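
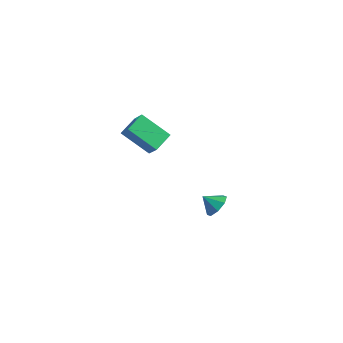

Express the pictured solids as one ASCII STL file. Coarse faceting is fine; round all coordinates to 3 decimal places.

solid 
facet normal -0.821 -0.194 0.537
outer loop
vertex -3.939 2.109 3.118
vertex -3.942 3.333 3.556
vertex -4.87 2.558 1.857
endloop
endfacet
facet normal 0.002 -0.942 -0.337
outer loop
vertex -3.138 2.967 0.724
vertex -3.939 2.109 3.118
vertex -4.87 2.558 1.857
endloop
endfacet
facet normal -0.821 -0.194 0.537
outer loop
vertex -4.87 2.558 1.857
vertex -3.942 3.333 3.556
vertex -4.873 3.782 2.295
endloop
endfacet
facet normal -0.571 0.275 -0.773
outer loop
vertex -4.873 3.782 2.295
vertex -3.138 2.967 0.724
vertex -4.87 2.558 1.857
endloop
endfacet
facet normal 0.571 -0.275 0.773
outer loop
vertex -3.939 2.109 3.118
vertex -2.21 3.742 2.423
vertex -3.942 3.333 3.556
endloop
endfacet
facet normal 0.002 -0.942 -0.337
outer loop
vertex -2.207 2.518 1.985
vertex -3.939 2.109 3.118
vertex -3.138 2.967 0.724
endloop
endfacet
facet normal 0.571 -0.275 0.773
outer loop
vertex -2.207 2.518 1.985
vertex -2.21 3.742 2.423
vertex -3.939 2.109 3.118
endloop
endfacet
facet normal -0.002 0.942 0.337
outer loop
vertex -3.942 3.333 3.556
vertex -2.21 3.742 2.423
vertex -4.873 3.782 2.295
endloop
endfacet
facet normal -0.571 0.275 -0.773
outer loop
vertex -3.141 4.191 1.162
vertex -3.138 2.967 0.724
vertex -4.873 3.782 2.295
endloop
endfacet
facet normal -0.002 0.942 0.337
outer loop
vertex -4.873 3.782 2.295
vertex -2.21 3.742 2.423
vertex -3.141 4.191 1.162
endloop
endfacet
facet normal 0.821 0.194 -0.537
outer loop
vertex -3.141 4.191 1.162
vertex -2.207 2.518 1.985
vertex -3.138 2.967 0.724
endloop
endfacet
facet normal 0.821 0.194 -0.537
outer loop
vertex -2.21 3.742 2.423
vertex -2.207 2.518 1.985
vertex -3.141 4.191 1.162
endloop
endfacet
facet normal 0.716 0.319 -0.621
outer loop
vertex 4.341 0.23 3.127
vertex 3.812 0.251 2.527
vertex 4.06 0.772 3.081
endloop
endfacet
facet normal 0.000 0.085 0.996
outer loop
vertex 4.341 0.23 3.127
vertex 4.06 0.772 3.081
vertex 3.088 -0.071 3.153
endloop
endfacet
facet normal 0.716 0.320 -0.621
outer loop
vertex 4.06 0.772 3.081
vertex 3.812 0.251 2.527
vertex 3.633 1.009 2.711
endloop
endfacet
facet normal -0.385 0.509 0.770
outer loop
vertex 4.06 0.772 3.081
vertex 3.633 1.009 2.711
vertex 3.088 -0.071 3.153
endloop
endfacet
facet normal 0.717 0.320 -0.620
outer loop
vertex 3.633 1.009 2.711
vertex 3.812 0.251 2.527
vertex 3.312 0.802 2.233
endloop
endfacet
facet normal -0.794 0.526 0.306
outer loop
vertex 3.633 1.009 2.711
vertex 3.312 0.802 2.233
vertex 3.088 -0.071 3.153
endloop
endfacet
facet normal 0.716 0.319 -0.620
outer loop
vertex 3.312 0.802 2.233
vertex 3.812 0.251 2.527
vertex 3.283 0.272 1.927
endloop
endfacet
facet normal -0.985 0.124 -0.122
outer loop
vertex 3.312 0.802 2.233
vertex 3.283 0.272 1.927
vertex 3.088 -0.071 3.153
endloop
endfacet
facet normal 0.716 0.320 -0.620
outer loop
vertex 3.283 0.272 1.927
vertex 3.812 0.251 2.527
vertex 3.564 -0.27 1.972
endloop
endfacet
facet normal -0.847 -0.461 -0.264
outer loop
vertex 3.283 0.272 1.927
vertex 3.564 -0.27 1.972
vertex 3.088 -0.071 3.153
endloop
endfacet
facet normal 0.717 0.319 -0.620
outer loop
vertex 3.564 -0.27 1.972
vertex 3.812 0.251 2.527
vertex 3.99 -0.507 2.343
endloop
endfacet
facet normal -0.461 -0.886 -0.037
outer loop
vertex 3.564 -0.27 1.972
vertex 3.99 -0.507 2.343
vertex 3.088 -0.071 3.153
endloop
endfacet
facet normal 0.716 0.319 -0.621
outer loop
vertex 3.99 -0.507 2.343
vertex 3.812 0.251 2.527
vertex 4.312 -0.3 2.821
endloop
endfacet
facet normal -0.053 -0.903 0.427
outer loop
vertex 3.99 -0.507 2.343
vertex 4.312 -0.3 2.821
vertex 3.088 -0.071 3.153
endloop
endfacet
facet normal 0.716 0.319 -0.620
outer loop
vertex 4.312 -0.3 2.821
vertex 3.812 0.251 2.527
vertex 4.341 0.23 3.127
endloop
endfacet
facet normal 0.138 -0.501 0.854
outer loop
vertex 4.312 -0.3 2.821
vertex 4.341 0.23 3.127
vertex 3.088 -0.071 3.153
endloop
endfacet

endsolid


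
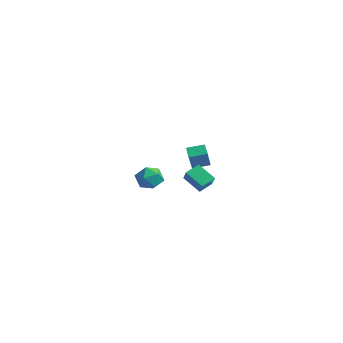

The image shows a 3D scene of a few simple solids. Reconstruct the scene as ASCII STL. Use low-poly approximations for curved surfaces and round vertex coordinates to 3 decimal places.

solid 
facet normal -0.331 0.419 -0.845
outer loop
vertex -3.168 3.594 -1.891
vertex -2.608 4.479 -1.671
vertex -2.5 3.276 -2.31
endloop
endfacet
facet normal -0.523 -0.827 -0.206
outer loop
vertex -2.032 2.681 -1.109
vertex -3.168 3.594 -1.891
vertex -2.5 3.276 -2.31
endloop
endfacet
facet normal -0.331 0.419 -0.845
outer loop
vertex -2.5 3.276 -2.31
vertex -2.608 4.479 -1.671
vertex -1.94 4.161 -2.09
endloop
endfacet
facet normal 0.786 -0.375 -0.492
outer loop
vertex -1.94 4.161 -2.09
vertex -2.032 2.681 -1.109
vertex -2.5 3.276 -2.31
endloop
endfacet
facet normal -0.786 0.375 0.492
outer loop
vertex -3.168 3.594 -1.891
vertex -2.14 3.884 -0.47
vertex -2.608 4.479 -1.671
endloop
endfacet
facet normal -0.523 -0.827 -0.206
outer loop
vertex -2.7 2.999 -0.69
vertex -3.168 3.594 -1.891
vertex -2.032 2.681 -1.109
endloop
endfacet
facet normal -0.786 0.375 0.492
outer loop
vertex -2.7 2.999 -0.69
vertex -2.14 3.884 -0.47
vertex -3.168 3.594 -1.891
endloop
endfacet
facet normal 0.523 0.827 0.206
outer loop
vertex -2.608 4.479 -1.671
vertex -2.14 3.884 -0.47
vertex -1.94 4.161 -2.09
endloop
endfacet
facet normal 0.786 -0.375 -0.492
outer loop
vertex -1.472 3.566 -0.889
vertex -2.032 2.681 -1.109
vertex -1.94 4.161 -2.09
endloop
endfacet
facet normal 0.523 0.827 0.206
outer loop
vertex -1.94 4.161 -2.09
vertex -2.14 3.884 -0.47
vertex -1.472 3.566 -0.889
endloop
endfacet
facet normal 0.331 -0.419 0.845
outer loop
vertex -1.472 3.566 -0.889
vertex -2.7 2.999 -0.69
vertex -2.032 2.681 -1.109
endloop
endfacet
facet normal 0.331 -0.419 0.845
outer loop
vertex -2.14 3.884 -0.47
vertex -2.7 2.999 -0.69
vertex -1.472 3.566 -0.889
endloop
endfacet
facet normal -0.774 -0.241 0.585
outer loop
vertex 2.58 -0.343 0.676
vertex 1.91 0.018 -0.062
vertex 2.551 -1.17 0.297
endloop
endfacet
facet normal 0.632 -0.341 0.696
outer loop
vertex 3.55 -0.858 -0.458
vertex 2.58 -0.343 0.676
vertex 2.551 -1.17 0.297
endloop
endfacet
facet normal -0.774 -0.241 0.585
outer loop
vertex 2.551 -1.17 0.297
vertex 1.91 0.018 -0.062
vertex 1.881 -0.809 -0.441
endloop
endfacet
facet normal -0.031 -0.909 -0.416
outer loop
vertex 1.881 -0.809 -0.441
vertex 3.55 -0.858 -0.458
vertex 2.551 -1.17 0.297
endloop
endfacet
facet normal 0.031 0.909 0.416
outer loop
vertex 2.58 -0.343 0.676
vertex 2.909 0.33 -0.817
vertex 1.91 0.018 -0.062
endloop
endfacet
facet normal 0.632 -0.341 0.696
outer loop
vertex 3.579 -0.031 -0.079
vertex 2.58 -0.343 0.676
vertex 3.55 -0.858 -0.458
endloop
endfacet
facet normal 0.031 0.909 0.416
outer loop
vertex 3.579 -0.031 -0.079
vertex 2.909 0.33 -0.817
vertex 2.58 -0.343 0.676
endloop
endfacet
facet normal -0.632 0.341 -0.696
outer loop
vertex 1.91 0.018 -0.062
vertex 2.909 0.33 -0.817
vertex 1.881 -0.809 -0.441
endloop
endfacet
facet normal -0.031 -0.909 -0.416
outer loop
vertex 2.88 -0.497 -1.196
vertex 3.55 -0.858 -0.458
vertex 1.881 -0.809 -0.441
endloop
endfacet
facet normal -0.632 0.341 -0.696
outer loop
vertex 1.881 -0.809 -0.441
vertex 2.909 0.33 -0.817
vertex 2.88 -0.497 -1.196
endloop
endfacet
facet normal 0.774 0.241 -0.585
outer loop
vertex 2.88 -0.497 -1.196
vertex 3.579 -0.031 -0.079
vertex 3.55 -0.858 -0.458
endloop
endfacet
facet normal 0.774 0.241 -0.585
outer loop
vertex 2.909 0.33 -0.817
vertex 3.579 -0.031 -0.079
vertex 2.88 -0.497 -1.196
endloop
endfacet
facet normal 0.276 0.306 0.911
outer loop
vertex 3.04 -3.348 1.326
vertex 2.968 -4.125 1.609
vertex 3.693 -3.86 1.3
endloop
endfacet
facet normal 0.574 0.712 0.405
outer loop
vertex 3.04 -3.348 1.326
vertex 3.693 -3.86 1.3
vertex 3.53 -3.362 0.656
endloop
endfacet
facet normal 0.050 0.999 0.016
outer loop
vertex 3.04 -3.348 1.326
vertex 3.53 -3.362 0.656
vertex 2.705 -3.319 0.566
endloop
endfacet
facet normal -0.571 0.771 0.281
outer loop
vertex 3.04 -3.348 1.326
vertex 2.705 -3.319 0.566
vertex 2.358 -3.791 1.155
endloop
endfacet
facet normal -0.432 0.344 0.834
outer loop
vertex 3.04 -3.348 1.326
vertex 2.358 -3.791 1.155
vertex 2.968 -4.125 1.609
endloop
endfacet
facet normal 0.958 0.286 -0.021
outer loop
vertex 3.53 -3.362 0.656
vertex 3.693 -3.86 1.3
vertex 3.762 -4.149 0.525
endloop
endfacet
facet normal 0.475 -0.369 0.799
outer loop
vertex 3.693 -3.86 1.3
vertex 2.968 -4.125 1.609
vertex 3.415 -4.621 1.114
endloop
endfacet
facet normal -0.671 -0.310 0.674
outer loop
vertex 2.968 -4.125 1.609
vertex 2.358 -3.791 1.155
vertex 2.59 -4.578 1.024
endloop
endfacet
facet normal -0.897 0.382 -0.222
outer loop
vertex 2.358 -3.791 1.155
vertex 2.705 -3.319 0.566
vertex 2.427 -4.08 0.38
endloop
endfacet
facet normal 0.110 0.750 -0.652
outer loop
vertex 2.705 -3.319 0.566
vertex 3.53 -3.362 0.656
vertex 3.152 -3.815 0.071
endloop
endfacet
facet normal 0.571 -0.771 -0.281
outer loop
vertex 3.08 -4.592 0.354
vertex 3.762 -4.149 0.525
vertex 3.415 -4.621 1.114
endloop
endfacet
facet normal -0.050 -0.999 -0.016
outer loop
vertex 3.08 -4.592 0.354
vertex 3.415 -4.621 1.114
vertex 2.59 -4.578 1.024
endloop
endfacet
facet normal -0.574 -0.712 -0.405
outer loop
vertex 3.08 -4.592 0.354
vertex 2.59 -4.578 1.024
vertex 2.427 -4.08 0.38
endloop
endfacet
facet normal -0.276 -0.306 -0.911
outer loop
vertex 3.08 -4.592 0.354
vertex 2.427 -4.08 0.38
vertex 3.152 -3.815 0.071
endloop
endfacet
facet normal 0.432 -0.344 -0.834
outer loop
vertex 3.08 -4.592 0.354
vertex 3.152 -3.815 0.071
vertex 3.762 -4.149 0.525
endloop
endfacet
facet normal 0.897 -0.382 0.222
outer loop
vertex 3.415 -4.621 1.114
vertex 3.762 -4.149 0.525
vertex 3.693 -3.86 1.3
endloop
endfacet
facet normal -0.110 -0.750 0.652
outer loop
vertex 2.59 -4.578 1.024
vertex 3.415 -4.621 1.114
vertex 2.968 -4.125 1.609
endloop
endfacet
facet normal -0.958 -0.286 0.021
outer loop
vertex 2.427 -4.08 0.38
vertex 2.59 -4.578 1.024
vertex 2.358 -3.791 1.155
endloop
endfacet
facet normal -0.475 0.369 -0.799
outer loop
vertex 3.152 -3.815 0.071
vertex 2.427 -4.08 0.38
vertex 2.705 -3.319 0.566
endloop
endfacet
facet normal 0.671 0.310 -0.674
outer loop
vertex 3.762 -4.149 0.525
vertex 3.152 -3.815 0.071
vertex 3.53 -3.362 0.656
endloop
endfacet

endsolid


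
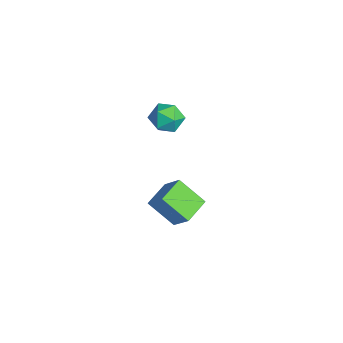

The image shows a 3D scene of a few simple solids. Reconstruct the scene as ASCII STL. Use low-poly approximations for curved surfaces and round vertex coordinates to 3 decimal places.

solid 
facet normal -0.575 -0.368 -0.730
outer loop
vertex -2.934 0.406 -2.876
vertex -4.046 1.51 -2.557
vertex -2.102 1.607 -4.137
endloop
endfacet
facet normal 0.696 -0.690 -0.199
outer loop
vertex -1.194 2.19 -2.983
vertex -2.934 0.406 -2.876
vertex -2.102 1.607 -4.137
endloop
endfacet
facet normal -0.575 -0.369 -0.730
outer loop
vertex -2.102 1.607 -4.137
vertex -4.046 1.51 -2.557
vertex -3.215 2.712 -3.818
endloop
endfacet
facet normal 0.431 0.623 -0.653
outer loop
vertex -3.215 2.712 -3.818
vertex -1.194 2.19 -2.983
vertex -2.102 1.607 -4.137
endloop
endfacet
facet normal -0.431 -0.623 0.653
outer loop
vertex -2.934 0.406 -2.876
vertex -3.138 2.093 -1.403
vertex -4.046 1.51 -2.557
endloop
endfacet
facet normal 0.695 -0.690 -0.200
outer loop
vertex -2.025 0.988 -1.722
vertex -2.934 0.406 -2.876
vertex -1.194 2.19 -2.983
endloop
endfacet
facet normal -0.431 -0.623 0.653
outer loop
vertex -2.025 0.988 -1.722
vertex -3.138 2.093 -1.403
vertex -2.934 0.406 -2.876
endloop
endfacet
facet normal -0.696 0.690 0.199
outer loop
vertex -4.046 1.51 -2.557
vertex -3.138 2.093 -1.403
vertex -3.215 2.712 -3.818
endloop
endfacet
facet normal 0.431 0.623 -0.653
outer loop
vertex -2.306 3.294 -2.664
vertex -1.194 2.19 -2.983
vertex -3.215 2.712 -3.818
endloop
endfacet
facet normal -0.695 0.691 0.199
outer loop
vertex -3.215 2.712 -3.818
vertex -3.138 2.093 -1.403
vertex -2.306 3.294 -2.664
endloop
endfacet
facet normal 0.575 0.368 0.730
outer loop
vertex -2.306 3.294 -2.664
vertex -2.025 0.988 -1.722
vertex -1.194 2.19 -2.983
endloop
endfacet
facet normal 0.575 0.368 0.730
outer loop
vertex -3.138 2.093 -1.403
vertex -2.025 0.988 -1.722
vertex -2.306 3.294 -2.664
endloop
endfacet
facet normal -0.332 0.894 -0.300
outer loop
vertex -3.732 2.008 2.735
vertex -4.23 2.112 3.595
vertex -3.288 2.436 3.52
endloop
endfacet
facet normal 0.308 0.751 -0.584
outer loop
vertex -3.732 2.008 2.735
vertex -3.288 2.436 3.52
vertex -2.782 1.788 2.953
endloop
endfacet
facet normal 0.253 0.145 -0.956
outer loop
vertex -3.732 2.008 2.735
vertex -2.782 1.788 2.953
vertex -3.412 1.063 2.676
endloop
endfacet
facet normal -0.420 -0.086 -0.903
outer loop
vertex -3.732 2.008 2.735
vertex -3.412 1.063 2.676
vertex -4.307 1.264 3.073
endloop
endfacet
facet normal -0.781 0.377 -0.498
outer loop
vertex -3.732 2.008 2.735
vertex -4.307 1.264 3.073
vertex -4.23 2.112 3.595
endloop
endfacet
facet normal 0.766 0.641 -0.048
outer loop
vertex -2.782 1.788 2.953
vertex -3.288 2.436 3.52
vertex -2.693 1.756 3.947
endloop
endfacet
facet normal -0.267 0.872 0.410
outer loop
vertex -3.288 2.436 3.52
vertex -4.23 2.112 3.595
vertex -3.588 1.957 4.344
endloop
endfacet
facet normal -0.995 0.035 0.090
outer loop
vertex -4.23 2.112 3.595
vertex -4.307 1.264 3.073
vertex -4.218 1.232 4.067
endloop
endfacet
facet normal -0.411 -0.715 -0.565
outer loop
vertex -4.307 1.264 3.073
vertex -3.412 1.063 2.676
vertex -3.712 0.584 3.5
endloop
endfacet
facet normal 0.678 -0.340 -0.652
outer loop
vertex -3.412 1.063 2.676
vertex -2.782 1.788 2.953
vertex -2.77 0.908 3.425
endloop
endfacet
facet normal 0.420 0.086 0.903
outer loop
vertex -3.268 1.012 4.285
vertex -2.693 1.756 3.947
vertex -3.588 1.957 4.344
endloop
endfacet
facet normal -0.253 -0.145 0.956
outer loop
vertex -3.268 1.012 4.285
vertex -3.588 1.957 4.344
vertex -4.218 1.232 4.067
endloop
endfacet
facet normal -0.308 -0.751 0.584
outer loop
vertex -3.268 1.012 4.285
vertex -4.218 1.232 4.067
vertex -3.712 0.584 3.5
endloop
endfacet
facet normal 0.332 -0.894 0.300
outer loop
vertex -3.268 1.012 4.285
vertex -3.712 0.584 3.5
vertex -2.77 0.908 3.425
endloop
endfacet
facet normal 0.781 -0.377 0.498
outer loop
vertex -3.268 1.012 4.285
vertex -2.77 0.908 3.425
vertex -2.693 1.756 3.947
endloop
endfacet
facet normal 0.411 0.715 0.565
outer loop
vertex -3.588 1.957 4.344
vertex -2.693 1.756 3.947
vertex -3.288 2.436 3.52
endloop
endfacet
facet normal -0.678 0.340 0.652
outer loop
vertex -4.218 1.232 4.067
vertex -3.588 1.957 4.344
vertex -4.23 2.112 3.595
endloop
endfacet
facet normal -0.766 -0.641 0.048
outer loop
vertex -3.712 0.584 3.5
vertex -4.218 1.232 4.067
vertex -4.307 1.264 3.073
endloop
endfacet
facet normal 0.267 -0.872 -0.410
outer loop
vertex -2.77 0.908 3.425
vertex -3.712 0.584 3.5
vertex -3.412 1.063 2.676
endloop
endfacet
facet normal 0.995 -0.035 -0.090
outer loop
vertex -2.693 1.756 3.947
vertex -2.77 0.908 3.425
vertex -2.782 1.788 2.953
endloop
endfacet

endsolid


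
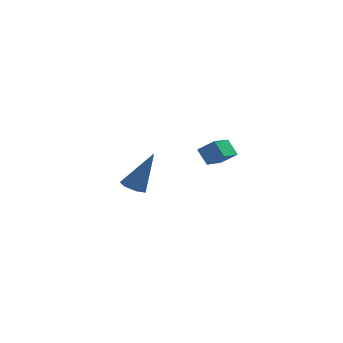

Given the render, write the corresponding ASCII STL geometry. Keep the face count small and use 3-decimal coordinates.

solid 
facet normal -0.464 0.483 0.742
outer loop
vertex 3.637 -3.976 4.554
vertex 4.132 -3.08 4.28
vertex 2.982 -3.779 4.016
endloop
endfacet
facet normal -0.467 -0.846 0.258
outer loop
vertex 3.368 -4.18 3.4
vertex 3.637 -3.976 4.554
vertex 2.982 -3.779 4.016
endloop
endfacet
facet normal -0.464 0.484 0.742
outer loop
vertex 2.982 -3.779 4.016
vertex 4.132 -3.08 4.28
vertex 3.478 -2.883 3.742
endloop
endfacet
facet normal -0.752 0.227 -0.619
outer loop
vertex 3.478 -2.883 3.742
vertex 3.368 -4.18 3.4
vertex 2.982 -3.779 4.016
endloop
endfacet
facet normal 0.752 -0.226 0.619
outer loop
vertex 3.637 -3.976 4.554
vertex 4.518 -3.481 3.664
vertex 4.132 -3.08 4.28
endloop
endfacet
facet normal -0.467 -0.846 0.258
outer loop
vertex 4.022 -4.377 3.938
vertex 3.637 -3.976 4.554
vertex 3.368 -4.18 3.4
endloop
endfacet
facet normal 0.752 -0.227 0.618
outer loop
vertex 4.022 -4.377 3.938
vertex 4.518 -3.481 3.664
vertex 3.637 -3.976 4.554
endloop
endfacet
facet normal 0.467 0.846 -0.258
outer loop
vertex 4.132 -3.08 4.28
vertex 4.518 -3.481 3.664
vertex 3.478 -2.883 3.742
endloop
endfacet
facet normal -0.753 0.227 -0.618
outer loop
vertex 3.863 -3.284 3.126
vertex 3.368 -4.18 3.4
vertex 3.478 -2.883 3.742
endloop
endfacet
facet normal 0.467 0.846 -0.259
outer loop
vertex 3.478 -2.883 3.742
vertex 4.518 -3.481 3.664
vertex 3.863 -3.284 3.126
endloop
endfacet
facet normal 0.465 -0.484 -0.742
outer loop
vertex 3.863 -3.284 3.126
vertex 4.022 -4.377 3.938
vertex 3.368 -4.18 3.4
endloop
endfacet
facet normal 0.464 -0.484 -0.742
outer loop
vertex 4.518 -3.481 3.664
vertex 4.022 -4.377 3.938
vertex 3.863 -3.284 3.126
endloop
endfacet
facet normal -0.413 -0.147 -0.899
outer loop
vertex 0.602 1.974 -0.791
vertex 0.106 1.718 -0.521
vertex 0.205 2.314 -0.664
endloop
endfacet
facet normal 0.623 0.773 -0.121
outer loop
vertex 0.602 1.974 -0.791
vertex 0.205 2.314 -0.664
vertex 0.954 2.022 1.321
endloop
endfacet
facet normal -0.413 -0.147 -0.899
outer loop
vertex 0.205 2.314 -0.664
vertex 0.106 1.718 -0.521
vertex -0.267 2.205 -0.429
endloop
endfacet
facet normal -0.129 0.973 0.192
outer loop
vertex 0.205 2.314 -0.664
vertex -0.267 2.205 -0.429
vertex 0.954 2.022 1.321
endloop
endfacet
facet normal -0.414 -0.147 -0.898
outer loop
vertex -0.267 2.205 -0.429
vertex 0.106 1.718 -0.521
vertex -0.458 1.73 -0.263
endloop
endfacet
facet normal -0.700 0.470 0.538
outer loop
vertex -0.267 2.205 -0.429
vertex -0.458 1.73 -0.263
vertex 0.954 2.022 1.321
endloop
endfacet
facet normal -0.414 -0.147 -0.898
outer loop
vertex -0.458 1.73 -0.263
vertex 0.106 1.718 -0.521
vertex -0.223 1.246 -0.292
endloop
endfacet
facet normal -0.662 -0.361 0.657
outer loop
vertex -0.458 1.73 -0.263
vertex -0.223 1.246 -0.292
vertex 0.954 2.022 1.321
endloop
endfacet
facet normal -0.412 -0.149 -0.899
outer loop
vertex -0.223 1.246 -0.292
vertex 0.106 1.718 -0.521
vertex 0.259 1.118 -0.492
endloop
endfacet
facet normal -0.045 -0.887 0.460
outer loop
vertex -0.223 1.246 -0.292
vertex 0.259 1.118 -0.492
vertex 0.954 2.022 1.321
endloop
endfacet
facet normal -0.414 -0.149 -0.898
outer loop
vertex 0.259 1.118 -0.492
vertex 0.106 1.718 -0.521
vertex 0.626 1.442 -0.715
endloop
endfacet
facet normal 0.690 -0.718 0.093
outer loop
vertex 0.259 1.118 -0.492
vertex 0.626 1.442 -0.715
vertex 0.954 2.022 1.321
endloop
endfacet
facet normal -0.413 -0.147 -0.899
outer loop
vertex 0.626 1.442 -0.715
vertex 0.106 1.718 -0.521
vertex 0.602 1.974 -0.791
endloop
endfacet
facet normal 0.986 0.021 -0.165
outer loop
vertex 0.626 1.442 -0.715
vertex 0.602 1.974 -0.791
vertex 0.954 2.022 1.321
endloop
endfacet

endsolid


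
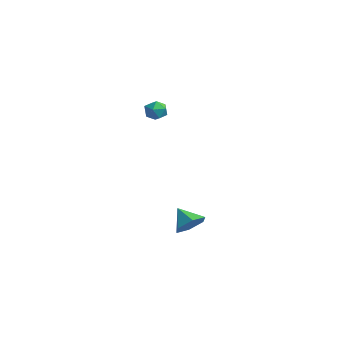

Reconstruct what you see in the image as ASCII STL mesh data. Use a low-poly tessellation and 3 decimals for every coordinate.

solid 
facet normal -0.977 0.197 -0.077
outer loop
vertex -2.482 -1.139 2.969
vertex -2.624 -1.839 2.978
vertex -2.598 -1.472 3.591
endloop
endfacet
facet normal -0.638 0.722 0.268
outer loop
vertex -2.482 -1.139 2.969
vertex -2.598 -1.472 3.591
vertex -2.074 -0.989 3.536
endloop
endfacet
facet normal -0.132 0.978 -0.163
outer loop
vertex -2.482 -1.139 2.969
vertex -2.074 -0.989 3.536
vertex -1.777 -1.057 2.889
endloop
endfacet
facet normal -0.159 0.611 -0.775
outer loop
vertex -2.482 -1.139 2.969
vertex -1.777 -1.057 2.889
vertex -2.117 -1.583 2.544
endloop
endfacet
facet normal -0.682 0.129 -0.720
outer loop
vertex -2.482 -1.139 2.969
vertex -2.117 -1.583 2.544
vertex -2.624 -1.839 2.978
endloop
endfacet
facet normal -0.317 0.440 0.840
outer loop
vertex -2.074 -0.989 3.536
vertex -2.598 -1.472 3.591
vertex -1.963 -1.597 3.896
endloop
endfacet
facet normal -0.867 -0.410 0.282
outer loop
vertex -2.598 -1.472 3.591
vertex -2.624 -1.839 2.978
vertex -2.303 -2.123 3.551
endloop
endfacet
facet normal -0.388 -0.521 -0.760
outer loop
vertex -2.624 -1.839 2.978
vertex -2.117 -1.583 2.544
vertex -2.006 -2.191 2.904
endloop
endfacet
facet normal 0.459 0.260 -0.849
outer loop
vertex -2.117 -1.583 2.544
vertex -1.777 -1.057 2.889
vertex -1.482 -1.708 2.849
endloop
endfacet
facet normal 0.503 0.853 0.141
outer loop
vertex -1.777 -1.057 2.889
vertex -2.074 -0.989 3.536
vertex -1.456 -1.341 3.462
endloop
endfacet
facet normal 0.159 -0.611 0.775
outer loop
vertex -1.598 -2.041 3.471
vertex -1.963 -1.597 3.896
vertex -2.303 -2.123 3.551
endloop
endfacet
facet normal 0.132 -0.978 0.163
outer loop
vertex -1.598 -2.041 3.471
vertex -2.303 -2.123 3.551
vertex -2.006 -2.191 2.904
endloop
endfacet
facet normal 0.638 -0.722 -0.268
outer loop
vertex -1.598 -2.041 3.471
vertex -2.006 -2.191 2.904
vertex -1.482 -1.708 2.849
endloop
endfacet
facet normal 0.977 -0.197 0.077
outer loop
vertex -1.598 -2.041 3.471
vertex -1.482 -1.708 2.849
vertex -1.456 -1.341 3.462
endloop
endfacet
facet normal 0.682 -0.129 0.720
outer loop
vertex -1.598 -2.041 3.471
vertex -1.456 -1.341 3.462
vertex -1.963 -1.597 3.896
endloop
endfacet
facet normal -0.459 -0.260 0.849
outer loop
vertex -2.303 -2.123 3.551
vertex -1.963 -1.597 3.896
vertex -2.598 -1.472 3.591
endloop
endfacet
facet normal -0.503 -0.853 -0.141
outer loop
vertex -2.006 -2.191 2.904
vertex -2.303 -2.123 3.551
vertex -2.624 -1.839 2.978
endloop
endfacet
facet normal 0.317 -0.440 -0.840
outer loop
vertex -1.482 -1.708 2.849
vertex -2.006 -2.191 2.904
vertex -2.117 -1.583 2.544
endloop
endfacet
facet normal 0.867 0.410 -0.282
outer loop
vertex -1.456 -1.341 3.462
vertex -1.482 -1.708 2.849
vertex -1.777 -1.057 2.889
endloop
endfacet
facet normal 0.388 0.521 0.760
outer loop
vertex -1.963 -1.597 3.896
vertex -1.456 -1.341 3.462
vertex -2.074 -0.989 3.536
endloop
endfacet
facet normal 0.730 0.144 -0.669
outer loop
vertex 1.42 -1.505 -3.556
vertex 0.786 -1.212 -4.185
vertex 1.194 -0.594 -3.607
endloop
endfacet
facet normal 0.175 0.098 0.980
outer loop
vertex 1.42 -1.505 -3.556
vertex 1.194 -0.594 -3.607
vertex -0.206 -1.408 -3.275
endloop
endfacet
facet normal 0.730 0.144 -0.669
outer loop
vertex 1.194 -0.594 -3.607
vertex 0.786 -1.212 -4.185
vertex 0.56 -0.301 -4.236
endloop
endfacet
facet normal -0.278 0.732 0.622
outer loop
vertex 1.194 -0.594 -3.607
vertex 0.56 -0.301 -4.236
vertex -0.206 -1.408 -3.275
endloop
endfacet
facet normal 0.730 0.144 -0.669
outer loop
vertex 0.56 -0.301 -4.236
vertex 0.786 -1.212 -4.185
vertex 0.152 -0.92 -4.814
endloop
endfacet
facet normal -0.828 0.560 -0.015
outer loop
vertex 0.56 -0.301 -4.236
vertex 0.152 -0.92 -4.814
vertex -0.206 -1.408 -3.275
endloop
endfacet
facet normal 0.730 0.144 -0.669
outer loop
vertex 0.152 -0.92 -4.814
vertex 0.786 -1.212 -4.185
vertex 0.378 -1.831 -4.763
endloop
endfacet
facet normal -0.924 -0.246 -0.293
outer loop
vertex 0.152 -0.92 -4.814
vertex 0.378 -1.831 -4.763
vertex -0.206 -1.408 -3.275
endloop
endfacet
facet normal 0.730 0.144 -0.669
outer loop
vertex 0.378 -1.831 -4.763
vertex 0.786 -1.212 -4.185
vertex 1.012 -2.123 -4.134
endloop
endfacet
facet normal -0.470 -0.880 0.066
outer loop
vertex 0.378 -1.831 -4.763
vertex 1.012 -2.123 -4.134
vertex -0.206 -1.408 -3.275
endloop
endfacet
facet normal 0.730 0.144 -0.669
outer loop
vertex 1.012 -2.123 -4.134
vertex 0.786 -1.212 -4.185
vertex 1.42 -1.505 -3.556
endloop
endfacet
facet normal 0.079 -0.708 0.702
outer loop
vertex 1.012 -2.123 -4.134
vertex 1.42 -1.505 -3.556
vertex -0.206 -1.408 -3.275
endloop
endfacet

endsolid


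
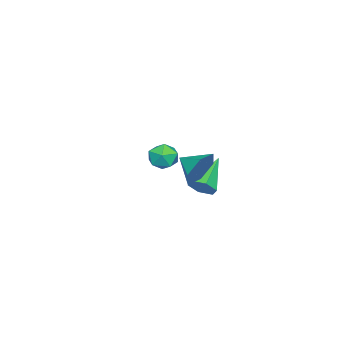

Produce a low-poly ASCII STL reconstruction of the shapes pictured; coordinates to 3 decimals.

solid 
facet normal 0.825 -0.030 -0.564
outer loop
vertex -1.793 0.15 -2.172
vertex -2.186 -0.232 -2.727
vertex -2.162 0.547 -2.733
endloop
endfacet
facet normal 0.051 0.831 0.554
outer loop
vertex -1.793 0.15 -2.172
vertex -2.162 0.547 -2.733
vertex -3.994 -0.168 -1.493
endloop
endfacet
facet normal 0.826 -0.030 -0.563
outer loop
vertex -2.162 0.547 -2.733
vertex -2.186 -0.232 -2.727
vertex -2.554 0.165 -3.288
endloop
endfacet
facet normal -0.487 0.841 -0.235
outer loop
vertex -2.162 0.547 -2.733
vertex -2.554 0.165 -3.288
vertex -3.994 -0.168 -1.493
endloop
endfacet
facet normal 0.826 -0.030 -0.563
outer loop
vertex -2.554 0.165 -3.288
vertex -2.186 -0.232 -2.727
vertex -2.578 -0.615 -3.282
endloop
endfacet
facet normal -0.782 0.019 -0.623
outer loop
vertex -2.554 0.165 -3.288
vertex -2.578 -0.615 -3.282
vertex -3.994 -0.168 -1.493
endloop
endfacet
facet normal 0.826 -0.030 -0.563
outer loop
vertex -2.578 -0.615 -3.282
vertex -2.186 -0.232 -2.727
vertex -2.21 -1.012 -2.721
endloop
endfacet
facet normal -0.538 -0.813 -0.223
outer loop
vertex -2.578 -0.615 -3.282
vertex -2.21 -1.012 -2.721
vertex -3.994 -0.168 -1.493
endloop
endfacet
facet normal 0.825 -0.030 -0.564
outer loop
vertex -2.21 -1.012 -2.721
vertex -2.186 -0.232 -2.727
vertex -1.817 -0.63 -2.166
endloop
endfacet
facet normal 0.000 -0.824 0.567
outer loop
vertex -2.21 -1.012 -2.721
vertex -1.817 -0.63 -2.166
vertex -3.994 -0.168 -1.493
endloop
endfacet
facet normal 0.825 -0.030 -0.564
outer loop
vertex -1.817 -0.63 -2.166
vertex -2.186 -0.232 -2.727
vertex -1.793 0.15 -2.172
endloop
endfacet
facet normal 0.295 -0.002 0.955
outer loop
vertex -1.817 -0.63 -2.166
vertex -1.793 0.15 -2.172
vertex -3.994 -0.168 -1.493
endloop
endfacet
facet normal 0.172 0.931 -0.321
outer loop
vertex 2.968 1.372 0.312
vertex 2.436 1.753 1.133
vertex 3.47 1.588 1.209
endloop
endfacet
facet normal 0.590 -0.795 -0.139
outer loop
vertex 2.968 1.372 0.312
vertex 3.47 1.588 1.209
vertex 2.224 0.607 1.527
endloop
endfacet
facet normal 0.172 0.932 -0.320
outer loop
vertex 3.47 1.588 1.209
vertex 2.436 1.753 1.133
vertex 2.938 1.968 2.03
endloop
endfacet
facet normal 0.577 -0.532 0.620
outer loop
vertex 3.47 1.588 1.209
vertex 2.938 1.968 2.03
vertex 2.224 0.607 1.527
endloop
endfacet
facet normal 0.173 0.931 -0.320
outer loop
vertex 2.938 1.968 2.03
vertex 2.436 1.753 1.133
vertex 1.904 2.134 1.954
endloop
endfacet
facet normal -0.116 -0.290 0.950
outer loop
vertex 2.938 1.968 2.03
vertex 1.904 2.134 1.954
vertex 2.224 0.607 1.527
endloop
endfacet
facet normal 0.172 0.931 -0.321
outer loop
vertex 1.904 2.134 1.954
vertex 2.436 1.753 1.133
vertex 1.402 1.918 1.058
endloop
endfacet
facet normal -0.795 -0.312 0.521
outer loop
vertex 1.904 2.134 1.954
vertex 1.402 1.918 1.058
vertex 2.224 0.607 1.527
endloop
endfacet
facet normal 0.172 0.932 -0.321
outer loop
vertex 1.402 1.918 1.058
vertex 2.436 1.753 1.133
vertex 1.934 1.537 0.236
endloop
endfacet
facet normal -0.782 -0.576 -0.239
outer loop
vertex 1.402 1.918 1.058
vertex 1.934 1.537 0.236
vertex 2.224 0.607 1.527
endloop
endfacet
facet normal 0.172 0.931 -0.321
outer loop
vertex 1.934 1.537 0.236
vertex 2.436 1.753 1.133
vertex 2.968 1.372 0.312
endloop
endfacet
facet normal -0.089 -0.818 -0.569
outer loop
vertex 1.934 1.537 0.236
vertex 2.968 1.372 0.312
vertex 2.224 0.607 1.527
endloop
endfacet
facet normal -0.647 -0.171 0.743
outer loop
vertex -4.437 -2.771 -1.545
vertex -4.156 -3.618 -1.495
vertex -3.759 -2.986 -1.004
endloop
endfacet
facet normal -0.432 0.510 0.744
outer loop
vertex -4.437 -2.771 -1.545
vertex -3.759 -2.986 -1.004
vertex -3.72 -2.239 -1.493
endloop
endfacet
facet normal -0.597 0.794 0.110
outer loop
vertex -4.437 -2.771 -1.545
vertex -3.72 -2.239 -1.493
vertex -4.094 -2.41 -2.287
endloop
endfacet
facet normal -0.915 0.289 -0.282
outer loop
vertex -4.437 -2.771 -1.545
vertex -4.094 -2.41 -2.287
vertex -4.363 -3.262 -2.288
endloop
endfacet
facet normal -0.945 -0.307 0.109
outer loop
vertex -4.437 -2.771 -1.545
vertex -4.363 -3.262 -2.288
vertex -4.156 -3.618 -1.495
endloop
endfacet
facet normal 0.279 0.516 0.810
outer loop
vertex -3.72 -2.239 -1.493
vertex -3.759 -2.986 -1.004
vertex -2.997 -2.758 -1.412
endloop
endfacet
facet normal -0.069 -0.585 0.808
outer loop
vertex -3.759 -2.986 -1.004
vertex -4.156 -3.618 -1.495
vertex -3.266 -3.61 -1.413
endloop
endfacet
facet normal -0.553 -0.804 -0.217
outer loop
vertex -4.156 -3.618 -1.495
vertex -4.363 -3.262 -2.288
vertex -3.64 -3.781 -2.207
endloop
endfacet
facet normal -0.503 0.160 -0.850
outer loop
vertex -4.363 -3.262 -2.288
vertex -4.094 -2.41 -2.287
vertex -3.601 -3.034 -2.696
endloop
endfacet
facet normal 0.011 0.976 -0.216
outer loop
vertex -4.094 -2.41 -2.287
vertex -3.72 -2.239 -1.493
vertex -3.204 -2.402 -2.205
endloop
endfacet
facet normal 0.915 -0.289 0.282
outer loop
vertex -2.923 -3.249 -2.155
vertex -2.997 -2.758 -1.412
vertex -3.266 -3.61 -1.413
endloop
endfacet
facet normal 0.597 -0.794 -0.110
outer loop
vertex -2.923 -3.249 -2.155
vertex -3.266 -3.61 -1.413
vertex -3.64 -3.781 -2.207
endloop
endfacet
facet normal 0.432 -0.510 -0.744
outer loop
vertex -2.923 -3.249 -2.155
vertex -3.64 -3.781 -2.207
vertex -3.601 -3.034 -2.696
endloop
endfacet
facet normal 0.647 0.171 -0.743
outer loop
vertex -2.923 -3.249 -2.155
vertex -3.601 -3.034 -2.696
vertex -3.204 -2.402 -2.205
endloop
endfacet
facet normal 0.945 0.307 -0.109
outer loop
vertex -2.923 -3.249 -2.155
vertex -3.204 -2.402 -2.205
vertex -2.997 -2.758 -1.412
endloop
endfacet
facet normal 0.503 -0.160 0.850
outer loop
vertex -3.266 -3.61 -1.413
vertex -2.997 -2.758 -1.412
vertex -3.759 -2.986 -1.004
endloop
endfacet
facet normal -0.011 -0.976 0.216
outer loop
vertex -3.64 -3.781 -2.207
vertex -3.266 -3.61 -1.413
vertex -4.156 -3.618 -1.495
endloop
endfacet
facet normal -0.279 -0.516 -0.810
outer loop
vertex -3.601 -3.034 -2.696
vertex -3.64 -3.781 -2.207
vertex -4.363 -3.262 -2.288
endloop
endfacet
facet normal 0.069 0.585 -0.808
outer loop
vertex -3.204 -2.402 -2.205
vertex -3.601 -3.034 -2.696
vertex -4.094 -2.41 -2.287
endloop
endfacet
facet normal 0.553 0.804 0.217
outer loop
vertex -2.997 -2.758 -1.412
vertex -3.204 -2.402 -2.205
vertex -3.72 -2.239 -1.493
endloop
endfacet

endsolid


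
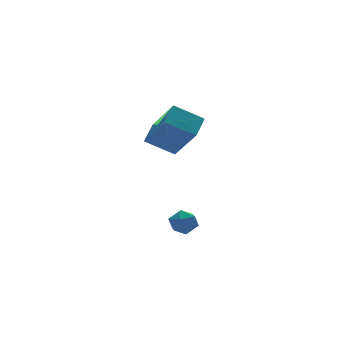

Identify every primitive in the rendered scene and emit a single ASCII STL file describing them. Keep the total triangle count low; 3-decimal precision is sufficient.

solid 
facet normal -0.767 0.399 0.503
outer loop
vertex 0.81 0.475 2.707
vertex 1.569 1.201 3.288
vertex 0.577 1.93 1.196
endloop
endfacet
facet normal -0.633 -0.604 -0.484
outer loop
vertex 1.711 1.339 0.452
vertex 0.81 0.475 2.707
vertex 0.577 1.93 1.196
endloop
endfacet
facet normal -0.767 0.399 0.503
outer loop
vertex 0.577 1.93 1.196
vertex 1.569 1.201 3.288
vertex 1.335 2.655 1.778
endloop
endfacet
facet normal -0.110 0.690 -0.716
outer loop
vertex 1.335 2.655 1.778
vertex 1.711 1.339 0.452
vertex 0.577 1.93 1.196
endloop
endfacet
facet normal 0.111 -0.689 0.716
outer loop
vertex 0.81 0.475 2.707
vertex 2.703 0.61 2.544
vertex 1.569 1.201 3.288
endloop
endfacet
facet normal -0.632 -0.605 -0.484
outer loop
vertex 1.945 -0.115 1.962
vertex 0.81 0.475 2.707
vertex 1.711 1.339 0.452
endloop
endfacet
facet normal 0.111 -0.690 0.715
outer loop
vertex 1.945 -0.115 1.962
vertex 2.703 0.61 2.544
vertex 0.81 0.475 2.707
endloop
endfacet
facet normal 0.633 0.605 0.484
outer loop
vertex 1.569 1.201 3.288
vertex 2.703 0.61 2.544
vertex 1.335 2.655 1.778
endloop
endfacet
facet normal -0.111 0.689 -0.716
outer loop
vertex 2.47 2.065 1.033
vertex 1.711 1.339 0.452
vertex 1.335 2.655 1.778
endloop
endfacet
facet normal 0.632 0.604 0.485
outer loop
vertex 1.335 2.655 1.778
vertex 2.703 0.61 2.544
vertex 2.47 2.065 1.033
endloop
endfacet
facet normal 0.767 -0.399 -0.503
outer loop
vertex 2.47 2.065 1.033
vertex 1.945 -0.115 1.962
vertex 1.711 1.339 0.452
endloop
endfacet
facet normal 0.767 -0.399 -0.502
outer loop
vertex 2.703 0.61 2.544
vertex 1.945 -0.115 1.962
vertex 2.47 2.065 1.033
endloop
endfacet
facet normal -0.389 0.671 0.631
outer loop
vertex 1.516 0.834 -2.866
vertex 0.947 0.442 -2.8
vertex 1.484 0.349 -2.37
endloop
endfacet
facet normal 0.322 0.666 0.672
outer loop
vertex 1.516 0.834 -2.866
vertex 1.484 0.349 -2.37
vertex 2.068 0.435 -2.735
endloop
endfacet
facet normal 0.582 0.813 0.024
outer loop
vertex 1.516 0.834 -2.866
vertex 2.068 0.435 -2.735
vertex 1.892 0.58 -3.39
endloop
endfacet
facet normal 0.031 0.908 -0.418
outer loop
vertex 1.516 0.834 -2.866
vertex 1.892 0.58 -3.39
vertex 1.199 0.585 -3.431
endloop
endfacet
facet normal -0.570 0.821 -0.042
outer loop
vertex 1.516 0.834 -2.866
vertex 1.199 0.585 -3.431
vertex 0.947 0.442 -2.8
endloop
endfacet
facet normal 0.529 0.006 0.848
outer loop
vertex 2.068 0.435 -2.735
vertex 1.484 0.349 -2.37
vertex 1.841 -0.205 -2.589
endloop
endfacet
facet normal -0.624 0.012 0.782
outer loop
vertex 1.484 0.349 -2.37
vertex 0.947 0.442 -2.8
vertex 1.148 -0.2 -2.63
endloop
endfacet
facet normal -0.917 0.255 -0.308
outer loop
vertex 0.947 0.442 -2.8
vertex 1.199 0.585 -3.431
vertex 0.972 -0.055 -3.285
endloop
endfacet
facet normal 0.057 0.399 -0.915
outer loop
vertex 1.199 0.585 -3.431
vertex 1.892 0.58 -3.39
vertex 1.556 0.031 -3.65
endloop
endfacet
facet normal 0.949 0.244 -0.201
outer loop
vertex 1.892 0.58 -3.39
vertex 2.068 0.435 -2.735
vertex 2.093 -0.062 -3.22
endloop
endfacet
facet normal -0.031 -0.908 0.418
outer loop
vertex 1.524 -0.454 -3.154
vertex 1.841 -0.205 -2.589
vertex 1.148 -0.2 -2.63
endloop
endfacet
facet normal -0.582 -0.813 -0.024
outer loop
vertex 1.524 -0.454 -3.154
vertex 1.148 -0.2 -2.63
vertex 0.972 -0.055 -3.285
endloop
endfacet
facet normal -0.322 -0.666 -0.672
outer loop
vertex 1.524 -0.454 -3.154
vertex 0.972 -0.055 -3.285
vertex 1.556 0.031 -3.65
endloop
endfacet
facet normal 0.389 -0.671 -0.631
outer loop
vertex 1.524 -0.454 -3.154
vertex 1.556 0.031 -3.65
vertex 2.093 -0.062 -3.22
endloop
endfacet
facet normal 0.570 -0.821 0.042
outer loop
vertex 1.524 -0.454 -3.154
vertex 2.093 -0.062 -3.22
vertex 1.841 -0.205 -2.589
endloop
endfacet
facet normal -0.057 -0.399 0.915
outer loop
vertex 1.148 -0.2 -2.63
vertex 1.841 -0.205 -2.589
vertex 1.484 0.349 -2.37
endloop
endfacet
facet normal -0.949 -0.244 0.201
outer loop
vertex 0.972 -0.055 -3.285
vertex 1.148 -0.2 -2.63
vertex 0.947 0.442 -2.8
endloop
endfacet
facet normal -0.529 -0.006 -0.848
outer loop
vertex 1.556 0.031 -3.65
vertex 0.972 -0.055 -3.285
vertex 1.199 0.585 -3.431
endloop
endfacet
facet normal 0.624 -0.012 -0.782
outer loop
vertex 2.093 -0.062 -3.22
vertex 1.556 0.031 -3.65
vertex 1.892 0.58 -3.39
endloop
endfacet
facet normal 0.917 -0.255 0.308
outer loop
vertex 1.841 -0.205 -2.589
vertex 2.093 -0.062 -3.22
vertex 2.068 0.435 -2.735
endloop
endfacet

endsolid


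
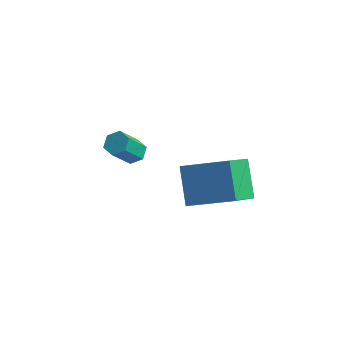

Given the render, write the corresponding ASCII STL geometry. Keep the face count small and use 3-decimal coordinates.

solid 
facet normal 0.262 0.546 -0.796
outer loop
vertex -0.663 2.0 0.634
vertex -1.105 2.234 0.649
vertex -0.716 2.418 0.903
endloop
endfacet
facet normal 0.959 -0.057 0.277
outer loop
vertex -0.663 2.0 0.634
vertex -0.716 2.418 0.903
vertex -0.993 1.312 1.636
endloop
endfacet
facet normal 0.959 -0.057 0.277
outer loop
vertex -0.993 1.312 1.636
vertex -0.716 2.418 0.903
vertex -1.046 1.73 1.906
endloop
endfacet
facet normal -0.263 -0.547 0.795
outer loop
vertex -0.993 1.312 1.636
vertex -1.046 1.73 1.906
vertex -1.435 1.546 1.651
endloop
endfacet
facet normal 0.262 0.545 -0.796
outer loop
vertex -0.716 2.418 0.903
vertex -1.105 2.234 0.649
vertex -1.157 2.652 0.918
endloop
endfacet
facet normal 0.389 0.695 0.605
outer loop
vertex -0.716 2.418 0.903
vertex -1.157 2.652 0.918
vertex -1.046 1.73 1.906
endloop
endfacet
facet normal 0.388 0.695 0.605
outer loop
vertex -1.046 1.73 1.906
vertex -1.157 2.652 0.918
vertex -1.488 1.964 1.921
endloop
endfacet
facet normal -0.263 -0.547 0.795
outer loop
vertex -1.046 1.73 1.906
vertex -1.488 1.964 1.921
vertex -1.435 1.546 1.651
endloop
endfacet
facet normal 0.262 0.545 -0.797
outer loop
vertex -1.157 2.652 0.918
vertex -1.105 2.234 0.649
vertex -1.547 2.468 0.664
endloop
endfacet
facet normal -0.570 0.753 0.329
outer loop
vertex -1.157 2.652 0.918
vertex -1.547 2.468 0.664
vertex -1.488 1.964 1.921
endloop
endfacet
facet normal -0.571 0.752 0.328
outer loop
vertex -1.488 1.964 1.921
vertex -1.547 2.468 0.664
vertex -1.877 1.78 1.666
endloop
endfacet
facet normal -0.263 -0.547 0.795
outer loop
vertex -1.488 1.964 1.921
vertex -1.877 1.78 1.666
vertex -1.435 1.546 1.651
endloop
endfacet
facet normal 0.263 0.547 -0.795
outer loop
vertex -1.547 2.468 0.664
vertex -1.105 2.234 0.649
vertex -1.494 2.05 0.394
endloop
endfacet
facet normal -0.959 0.057 -0.277
outer loop
vertex -1.547 2.468 0.664
vertex -1.494 2.05 0.394
vertex -1.877 1.78 1.666
endloop
endfacet
facet normal -0.959 0.057 -0.277
outer loop
vertex -1.877 1.78 1.666
vertex -1.494 2.05 0.394
vertex -1.824 1.362 1.397
endloop
endfacet
facet normal -0.262 -0.546 0.796
outer loop
vertex -1.877 1.78 1.666
vertex -1.824 1.362 1.397
vertex -1.435 1.546 1.651
endloop
endfacet
facet normal 0.263 0.547 -0.795
outer loop
vertex -1.494 2.05 0.394
vertex -1.105 2.234 0.649
vertex -1.052 1.816 0.379
endloop
endfacet
facet normal -0.389 -0.695 -0.605
outer loop
vertex -1.494 2.05 0.394
vertex -1.052 1.816 0.379
vertex -1.824 1.362 1.397
endloop
endfacet
facet normal -0.389 -0.695 -0.605
outer loop
vertex -1.824 1.362 1.397
vertex -1.052 1.816 0.379
vertex -1.383 1.128 1.382
endloop
endfacet
facet normal -0.262 -0.545 0.796
outer loop
vertex -1.824 1.362 1.397
vertex -1.383 1.128 1.382
vertex -1.435 1.546 1.651
endloop
endfacet
facet normal 0.263 0.547 -0.795
outer loop
vertex -1.052 1.816 0.379
vertex -1.105 2.234 0.649
vertex -0.663 2.0 0.634
endloop
endfacet
facet normal 0.571 -0.753 -0.328
outer loop
vertex -1.052 1.816 0.379
vertex -0.663 2.0 0.634
vertex -1.383 1.128 1.382
endloop
endfacet
facet normal 0.570 -0.753 -0.329
outer loop
vertex -1.383 1.128 1.382
vertex -0.663 2.0 0.634
vertex -0.993 1.312 1.636
endloop
endfacet
facet normal -0.262 -0.545 0.797
outer loop
vertex -1.383 1.128 1.382
vertex -0.993 1.312 1.636
vertex -1.435 1.546 1.651
endloop
endfacet
facet normal -0.411 0.605 0.682
outer loop
vertex 1.225 0.807 2.156
vertex 2.84 1.101 2.869
vertex 1.416 1.96 1.248
endloop
endfacet
facet normal -0.903 -0.164 -0.398
outer loop
vertex 2.04 1.039 0.211
vertex 1.225 0.807 2.156
vertex 1.416 1.96 1.248
endloop
endfacet
facet normal -0.410 0.606 0.682
outer loop
vertex 1.416 1.96 1.248
vertex 2.84 1.101 2.869
vertex 3.031 2.253 1.96
endloop
endfacet
facet normal 0.129 0.779 -0.614
outer loop
vertex 3.031 2.253 1.96
vertex 2.04 1.039 0.211
vertex 1.416 1.96 1.248
endloop
endfacet
facet normal -0.129 -0.779 0.614
outer loop
vertex 1.225 0.807 2.156
vertex 3.464 0.18 1.832
vertex 2.84 1.101 2.869
endloop
endfacet
facet normal -0.903 -0.164 -0.398
outer loop
vertex 1.849 -0.113 1.12
vertex 1.225 0.807 2.156
vertex 2.04 1.039 0.211
endloop
endfacet
facet normal -0.129 -0.779 0.614
outer loop
vertex 1.849 -0.113 1.12
vertex 3.464 0.18 1.832
vertex 1.225 0.807 2.156
endloop
endfacet
facet normal 0.903 0.164 0.398
outer loop
vertex 2.84 1.101 2.869
vertex 3.464 0.18 1.832
vertex 3.031 2.253 1.96
endloop
endfacet
facet normal 0.129 0.779 -0.614
outer loop
vertex 3.655 1.333 0.924
vertex 2.04 1.039 0.211
vertex 3.031 2.253 1.96
endloop
endfacet
facet normal 0.903 0.164 0.398
outer loop
vertex 3.031 2.253 1.96
vertex 3.464 0.18 1.832
vertex 3.655 1.333 0.924
endloop
endfacet
facet normal 0.411 -0.606 -0.681
outer loop
vertex 3.655 1.333 0.924
vertex 1.849 -0.113 1.12
vertex 2.04 1.039 0.211
endloop
endfacet
facet normal 0.411 -0.605 -0.682
outer loop
vertex 3.464 0.18 1.832
vertex 1.849 -0.113 1.12
vertex 3.655 1.333 0.924
endloop
endfacet

endsolid


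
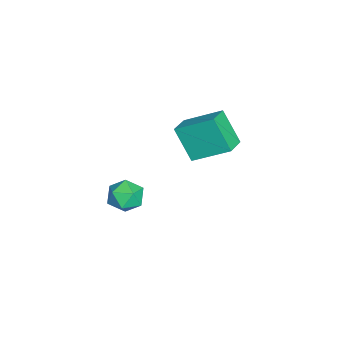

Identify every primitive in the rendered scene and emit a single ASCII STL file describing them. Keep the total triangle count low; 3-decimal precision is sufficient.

solid 
facet normal -0.110 0.541 0.834
outer loop
vertex 2.106 1.34 2.957
vertex 2.145 0.628 3.424
vertex 2.858 1.056 3.24
endloop
endfacet
facet normal 0.223 0.918 0.328
outer loop
vertex 2.106 1.34 2.957
vertex 2.858 1.056 3.24
vertex 2.787 1.357 2.446
endloop
endfacet
facet normal -0.206 0.948 -0.243
outer loop
vertex 2.106 1.34 2.957
vertex 2.787 1.357 2.446
vertex 2.03 1.114 2.139
endloop
endfacet
facet normal -0.803 0.590 -0.088
outer loop
vertex 2.106 1.34 2.957
vertex 2.03 1.114 2.139
vertex 1.633 0.664 2.744
endloop
endfacet
facet normal -0.743 0.338 0.577
outer loop
vertex 2.106 1.34 2.957
vertex 1.633 0.664 2.744
vertex 2.145 0.628 3.424
endloop
endfacet
facet normal 0.814 0.564 0.141
outer loop
vertex 2.787 1.357 2.446
vertex 2.858 1.056 3.24
vertex 3.247 0.656 2.596
endloop
endfacet
facet normal 0.276 -0.047 0.960
outer loop
vertex 2.858 1.056 3.24
vertex 2.145 0.628 3.424
vertex 2.85 0.206 3.201
endloop
endfacet
facet normal -0.750 -0.376 0.545
outer loop
vertex 2.145 0.628 3.424
vertex 1.633 0.664 2.744
vertex 2.093 -0.037 2.894
endloop
endfacet
facet normal -0.846 0.032 -0.531
outer loop
vertex 1.633 0.664 2.744
vertex 2.03 1.114 2.139
vertex 2.022 0.264 2.1
endloop
endfacet
facet normal 0.120 0.613 -0.781
outer loop
vertex 2.03 1.114 2.139
vertex 2.787 1.357 2.446
vertex 2.735 0.692 1.916
endloop
endfacet
facet normal 0.803 -0.590 0.088
outer loop
vertex 2.774 -0.02 2.383
vertex 3.247 0.656 2.596
vertex 2.85 0.206 3.201
endloop
endfacet
facet normal 0.206 -0.948 0.243
outer loop
vertex 2.774 -0.02 2.383
vertex 2.85 0.206 3.201
vertex 2.093 -0.037 2.894
endloop
endfacet
facet normal -0.223 -0.918 -0.328
outer loop
vertex 2.774 -0.02 2.383
vertex 2.093 -0.037 2.894
vertex 2.022 0.264 2.1
endloop
endfacet
facet normal 0.110 -0.541 -0.834
outer loop
vertex 2.774 -0.02 2.383
vertex 2.022 0.264 2.1
vertex 2.735 0.692 1.916
endloop
endfacet
facet normal 0.743 -0.338 -0.577
outer loop
vertex 2.774 -0.02 2.383
vertex 2.735 0.692 1.916
vertex 3.247 0.656 2.596
endloop
endfacet
facet normal 0.846 -0.032 0.531
outer loop
vertex 2.85 0.206 3.201
vertex 3.247 0.656 2.596
vertex 2.858 1.056 3.24
endloop
endfacet
facet normal -0.120 -0.613 0.781
outer loop
vertex 2.093 -0.037 2.894
vertex 2.85 0.206 3.201
vertex 2.145 0.628 3.424
endloop
endfacet
facet normal -0.814 -0.564 -0.141
outer loop
vertex 2.022 0.264 2.1
vertex 2.093 -0.037 2.894
vertex 1.633 0.664 2.744
endloop
endfacet
facet normal -0.276 0.047 -0.960
outer loop
vertex 2.735 0.692 1.916
vertex 2.022 0.264 2.1
vertex 2.03 1.114 2.139
endloop
endfacet
facet normal 0.750 0.376 -0.545
outer loop
vertex 3.247 0.656 2.596
vertex 2.735 0.692 1.916
vertex 2.787 1.357 2.446
endloop
endfacet
facet normal -0.939 0.237 -0.250
outer loop
vertex -3.664 2.186 2.475
vertex -3.505 3.874 3.477
vertex -3.054 3.018 0.975
endloop
endfacet
facet normal -0.080 -0.857 -0.508
outer loop
vertex -1.975 2.746 1.263
vertex -3.664 2.186 2.475
vertex -3.054 3.018 0.975
endloop
endfacet
facet normal -0.939 0.236 -0.250
outer loop
vertex -3.054 3.018 0.975
vertex -3.505 3.874 3.477
vertex -2.896 4.707 1.977
endloop
endfacet
facet normal 0.335 0.457 -0.824
outer loop
vertex -2.896 4.707 1.977
vertex -1.975 2.746 1.263
vertex -3.054 3.018 0.975
endloop
endfacet
facet normal -0.335 -0.457 0.824
outer loop
vertex -3.664 2.186 2.475
vertex -2.426 3.602 3.765
vertex -3.505 3.874 3.477
endloop
endfacet
facet normal -0.081 -0.857 -0.509
outer loop
vertex -2.584 1.913 2.763
vertex -3.664 2.186 2.475
vertex -1.975 2.746 1.263
endloop
endfacet
facet normal -0.335 -0.457 0.824
outer loop
vertex -2.584 1.913 2.763
vertex -2.426 3.602 3.765
vertex -3.664 2.186 2.475
endloop
endfacet
facet normal 0.080 0.857 0.509
outer loop
vertex -3.505 3.874 3.477
vertex -2.426 3.602 3.765
vertex -2.896 4.707 1.977
endloop
endfacet
facet normal 0.335 0.457 -0.824
outer loop
vertex -1.816 4.434 2.265
vertex -1.975 2.746 1.263
vertex -2.896 4.707 1.977
endloop
endfacet
facet normal 0.081 0.857 0.508
outer loop
vertex -2.896 4.707 1.977
vertex -2.426 3.602 3.765
vertex -1.816 4.434 2.265
endloop
endfacet
facet normal 0.939 -0.237 0.250
outer loop
vertex -1.816 4.434 2.265
vertex -2.584 1.913 2.763
vertex -1.975 2.746 1.263
endloop
endfacet
facet normal 0.939 -0.236 0.251
outer loop
vertex -2.426 3.602 3.765
vertex -2.584 1.913 2.763
vertex -1.816 4.434 2.265
endloop
endfacet

endsolid


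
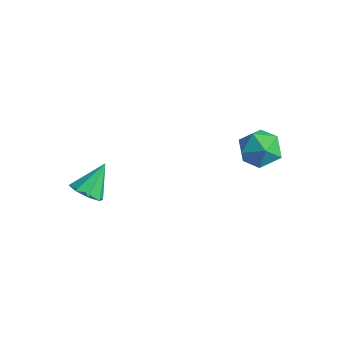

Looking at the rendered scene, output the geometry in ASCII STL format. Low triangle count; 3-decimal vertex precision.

solid 
facet normal 0.058 -0.683 -0.728
outer loop
vertex -2.211 -3.315 -2.051
vertex -2.908 -2.928 -2.469
vertex -2.014 -2.826 -2.494
endloop
endfacet
facet normal 0.845 0.129 0.519
outer loop
vertex -2.211 -3.315 -2.051
vertex -2.014 -2.826 -2.494
vertex -3.012 -1.692 -1.151
endloop
endfacet
facet normal 0.058 -0.683 -0.728
outer loop
vertex -2.014 -2.826 -2.494
vertex -2.908 -2.928 -2.469
vertex -2.34 -2.396 -2.923
endloop
endfacet
facet normal 0.775 0.631 0.043
outer loop
vertex -2.014 -2.826 -2.494
vertex -2.34 -2.396 -2.923
vertex -3.012 -1.692 -1.151
endloop
endfacet
facet normal 0.057 -0.683 -0.729
outer loop
vertex -2.34 -2.396 -2.923
vertex -2.908 -2.928 -2.469
vertex -2.999 -2.278 -3.085
endloop
endfacet
facet normal 0.236 0.931 -0.280
outer loop
vertex -2.34 -2.396 -2.923
vertex -2.999 -2.278 -3.085
vertex -3.012 -1.692 -1.151
endloop
endfacet
facet normal 0.058 -0.682 -0.729
outer loop
vertex -2.999 -2.278 -3.085
vertex -2.908 -2.928 -2.469
vertex -3.604 -2.541 -2.887
endloop
endfacet
facet normal -0.455 0.851 -0.261
outer loop
vertex -2.999 -2.278 -3.085
vertex -3.604 -2.541 -2.887
vertex -3.012 -1.692 -1.151
endloop
endfacet
facet normal 0.058 -0.683 -0.728
outer loop
vertex -3.604 -2.541 -2.887
vertex -2.908 -2.928 -2.469
vertex -3.802 -3.03 -2.444
endloop
endfacet
facet normal -0.893 0.442 0.088
outer loop
vertex -3.604 -2.541 -2.887
vertex -3.802 -3.03 -2.444
vertex -3.012 -1.692 -1.151
endloop
endfacet
facet normal 0.057 -0.682 -0.729
outer loop
vertex -3.802 -3.03 -2.444
vertex -2.908 -2.928 -2.469
vertex -3.475 -3.46 -2.016
endloop
endfacet
facet normal -0.822 -0.062 0.566
outer loop
vertex -3.802 -3.03 -2.444
vertex -3.475 -3.46 -2.016
vertex -3.012 -1.692 -1.151
endloop
endfacet
facet normal 0.059 -0.683 -0.728
outer loop
vertex -3.475 -3.46 -2.016
vertex -2.908 -2.928 -2.469
vertex -2.816 -3.577 -1.853
endloop
endfacet
facet normal -0.284 -0.360 0.889
outer loop
vertex -3.475 -3.46 -2.016
vertex -2.816 -3.577 -1.853
vertex -3.012 -1.692 -1.151
endloop
endfacet
facet normal 0.057 -0.683 -0.728
outer loop
vertex -2.816 -3.577 -1.853
vertex -2.908 -2.928 -2.469
vertex -2.211 -3.315 -2.051
endloop
endfacet
facet normal 0.406 -0.281 0.869
outer loop
vertex -2.816 -3.577 -1.853
vertex -2.211 -3.315 -2.051
vertex -3.012 -1.692 -1.151
endloop
endfacet
facet normal 0.332 0.033 0.943
outer loop
vertex 2.695 3.625 1.805
vertex 2.029 2.744 2.07
vertex 3.089 2.565 1.703
endloop
endfacet
facet normal 0.832 0.262 0.489
outer loop
vertex 2.695 3.625 1.805
vertex 3.089 2.565 1.703
vertex 3.318 3.335 0.901
endloop
endfacet
facet normal 0.564 0.816 0.127
outer loop
vertex 2.695 3.625 1.805
vertex 3.318 3.335 0.901
vertex 2.4 3.99 0.771
endloop
endfacet
facet normal -0.102 0.929 0.357
outer loop
vertex 2.695 3.625 1.805
vertex 2.4 3.99 0.771
vertex 1.603 3.625 1.493
endloop
endfacet
facet normal -0.246 0.445 0.861
outer loop
vertex 2.695 3.625 1.805
vertex 1.603 3.625 1.493
vertex 2.029 2.744 2.07
endloop
endfacet
facet normal 0.965 -0.262 0.024
outer loop
vertex 3.318 3.335 0.901
vertex 3.089 2.565 1.703
vertex 3.037 2.275 0.607
endloop
endfacet
facet normal 0.155 -0.634 0.758
outer loop
vertex 3.089 2.565 1.703
vertex 2.029 2.744 2.07
vertex 2.24 1.91 1.329
endloop
endfacet
facet normal -0.779 0.033 0.626
outer loop
vertex 2.029 2.744 2.07
vertex 1.603 3.625 1.493
vertex 1.322 2.565 1.199
endloop
endfacet
facet normal -0.546 0.816 -0.190
outer loop
vertex 1.603 3.625 1.493
vertex 2.4 3.99 0.771
vertex 1.551 3.335 0.397
endloop
endfacet
facet normal 0.532 0.634 -0.562
outer loop
vertex 2.4 3.99 0.771
vertex 3.318 3.335 0.901
vertex 2.611 3.156 0.03
endloop
endfacet
facet normal 0.102 -0.929 -0.357
outer loop
vertex 1.945 2.275 0.295
vertex 3.037 2.275 0.607
vertex 2.24 1.91 1.329
endloop
endfacet
facet normal -0.564 -0.816 -0.127
outer loop
vertex 1.945 2.275 0.295
vertex 2.24 1.91 1.329
vertex 1.322 2.565 1.199
endloop
endfacet
facet normal -0.832 -0.262 -0.489
outer loop
vertex 1.945 2.275 0.295
vertex 1.322 2.565 1.199
vertex 1.551 3.335 0.397
endloop
endfacet
facet normal -0.332 -0.033 -0.943
outer loop
vertex 1.945 2.275 0.295
vertex 1.551 3.335 0.397
vertex 2.611 3.156 0.03
endloop
endfacet
facet normal 0.246 -0.445 -0.861
outer loop
vertex 1.945 2.275 0.295
vertex 2.611 3.156 0.03
vertex 3.037 2.275 0.607
endloop
endfacet
facet normal 0.546 -0.816 0.190
outer loop
vertex 2.24 1.91 1.329
vertex 3.037 2.275 0.607
vertex 3.089 2.565 1.703
endloop
endfacet
facet normal -0.532 -0.634 0.562
outer loop
vertex 1.322 2.565 1.199
vertex 2.24 1.91 1.329
vertex 2.029 2.744 2.07
endloop
endfacet
facet normal -0.965 0.262 -0.024
outer loop
vertex 1.551 3.335 0.397
vertex 1.322 2.565 1.199
vertex 1.603 3.625 1.493
endloop
endfacet
facet normal -0.155 0.634 -0.758
outer loop
vertex 2.611 3.156 0.03
vertex 1.551 3.335 0.397
vertex 2.4 3.99 0.771
endloop
endfacet
facet normal 0.779 -0.033 -0.626
outer loop
vertex 3.037 2.275 0.607
vertex 2.611 3.156 0.03
vertex 3.318 3.335 0.901
endloop
endfacet

endsolid


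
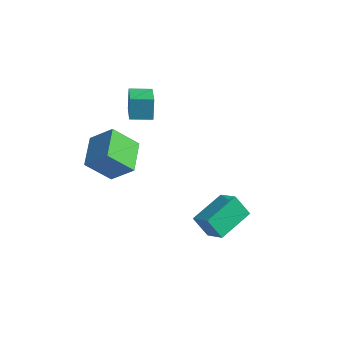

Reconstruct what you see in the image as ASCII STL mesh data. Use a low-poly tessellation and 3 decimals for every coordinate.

solid 
facet normal -0.645 0.016 0.764
outer loop
vertex 2.12 -1.74 -0.819
vertex 2.705 0.247 -0.365
vertex 1.03 -1.206 -1.751
endloop
endfacet
facet normal -0.276 -0.937 -0.214
outer loop
vertex 1.895 -1.227 -2.775
vertex 2.12 -1.74 -0.819
vertex 1.03 -1.206 -1.751
endloop
endfacet
facet normal -0.645 0.016 0.764
outer loop
vertex 1.03 -1.206 -1.751
vertex 2.705 0.247 -0.365
vertex 1.615 0.781 -1.297
endloop
endfacet
facet normal -0.712 0.349 -0.609
outer loop
vertex 1.615 0.781 -1.297
vertex 1.895 -1.227 -2.775
vertex 1.03 -1.206 -1.751
endloop
endfacet
facet normal 0.712 -0.349 0.609
outer loop
vertex 2.12 -1.74 -0.819
vertex 3.57 0.226 -1.389
vertex 2.705 0.247 -0.365
endloop
endfacet
facet normal -0.276 -0.937 -0.214
outer loop
vertex 2.985 -1.761 -1.843
vertex 2.12 -1.74 -0.819
vertex 1.895 -1.227 -2.775
endloop
endfacet
facet normal 0.712 -0.349 0.609
outer loop
vertex 2.985 -1.761 -1.843
vertex 3.57 0.226 -1.389
vertex 2.12 -1.74 -0.819
endloop
endfacet
facet normal 0.276 0.937 0.214
outer loop
vertex 2.705 0.247 -0.365
vertex 3.57 0.226 -1.389
vertex 1.615 0.781 -1.297
endloop
endfacet
facet normal -0.712 0.349 -0.609
outer loop
vertex 2.48 0.76 -2.321
vertex 1.895 -1.227 -2.775
vertex 1.615 0.781 -1.297
endloop
endfacet
facet normal 0.276 0.937 0.214
outer loop
vertex 1.615 0.781 -1.297
vertex 3.57 0.226 -1.389
vertex 2.48 0.76 -2.321
endloop
endfacet
facet normal 0.645 -0.016 -0.764
outer loop
vertex 2.48 0.76 -2.321
vertex 2.985 -1.761 -1.843
vertex 1.895 -1.227 -2.775
endloop
endfacet
facet normal 0.645 -0.016 -0.764
outer loop
vertex 3.57 0.226 -1.389
vertex 2.985 -1.761 -1.843
vertex 2.48 0.76 -2.321
endloop
endfacet
facet normal -0.717 -0.145 -0.681
outer loop
vertex -4.17 -3.115 2.14
vertex -4.843 -1.37 2.477
vertex -3.03 -2.415 0.791
endloop
endfacet
facet normal 0.354 -0.918 -0.177
outer loop
vertex -1.817 -2.17 1.943
vertex -4.17 -3.115 2.14
vertex -3.03 -2.415 0.791
endloop
endfacet
facet normal -0.717 -0.145 -0.682
outer loop
vertex -3.03 -2.415 0.791
vertex -4.843 -1.37 2.477
vertex -3.702 -0.67 1.128
endloop
endfacet
facet normal 0.600 0.368 -0.710
outer loop
vertex -3.702 -0.67 1.128
vertex -1.817 -2.17 1.943
vertex -3.03 -2.415 0.791
endloop
endfacet
facet normal -0.600 -0.369 0.710
outer loop
vertex -4.17 -3.115 2.14
vertex -3.63 -1.125 3.629
vertex -4.843 -1.37 2.477
endloop
endfacet
facet normal 0.354 -0.918 -0.177
outer loop
vertex -2.958 -2.87 3.292
vertex -4.17 -3.115 2.14
vertex -1.817 -2.17 1.943
endloop
endfacet
facet normal -0.600 -0.368 0.710
outer loop
vertex -2.958 -2.87 3.292
vertex -3.63 -1.125 3.629
vertex -4.17 -3.115 2.14
endloop
endfacet
facet normal -0.354 0.918 0.177
outer loop
vertex -4.843 -1.37 2.477
vertex -3.63 -1.125 3.629
vertex -3.702 -0.67 1.128
endloop
endfacet
facet normal 0.600 0.369 -0.710
outer loop
vertex -2.49 -0.425 2.28
vertex -1.817 -2.17 1.943
vertex -3.702 -0.67 1.128
endloop
endfacet
facet normal -0.354 0.918 0.177
outer loop
vertex -3.702 -0.67 1.128
vertex -3.63 -1.125 3.629
vertex -2.49 -0.425 2.28
endloop
endfacet
facet normal 0.717 0.145 0.682
outer loop
vertex -2.49 -0.425 2.28
vertex -2.958 -2.87 3.292
vertex -1.817 -2.17 1.943
endloop
endfacet
facet normal 0.717 0.145 0.681
outer loop
vertex -3.63 -1.125 3.629
vertex -2.958 -2.87 3.292
vertex -2.49 -0.425 2.28
endloop
endfacet
facet normal -0.863 -0.502 0.059
outer loop
vertex -4.109 1.548 3.542
vertex -5.07 3.098 2.674
vertex -3.889 1.034 2.38
endloop
endfacet
facet normal 0.476 -0.767 0.430
outer loop
vertex -2.81 1.662 2.306
vertex -4.109 1.548 3.542
vertex -3.889 1.034 2.38
endloop
endfacet
facet normal -0.863 -0.502 0.059
outer loop
vertex -3.889 1.034 2.38
vertex -5.07 3.098 2.674
vertex -4.85 2.584 1.512
endloop
endfacet
facet normal 0.170 -0.399 -0.901
outer loop
vertex -4.85 2.584 1.512
vertex -2.81 1.662 2.306
vertex -3.889 1.034 2.38
endloop
endfacet
facet normal -0.170 0.399 0.901
outer loop
vertex -4.109 1.548 3.542
vertex -3.991 3.726 2.6
vertex -5.07 3.098 2.674
endloop
endfacet
facet normal 0.476 -0.767 0.430
outer loop
vertex -3.03 2.176 3.468
vertex -4.109 1.548 3.542
vertex -2.81 1.662 2.306
endloop
endfacet
facet normal -0.170 0.399 0.901
outer loop
vertex -3.03 2.176 3.468
vertex -3.991 3.726 2.6
vertex -4.109 1.548 3.542
endloop
endfacet
facet normal -0.476 0.767 -0.430
outer loop
vertex -5.07 3.098 2.674
vertex -3.991 3.726 2.6
vertex -4.85 2.584 1.512
endloop
endfacet
facet normal 0.170 -0.399 -0.901
outer loop
vertex -3.771 3.212 1.438
vertex -2.81 1.662 2.306
vertex -4.85 2.584 1.512
endloop
endfacet
facet normal -0.476 0.767 -0.430
outer loop
vertex -4.85 2.584 1.512
vertex -3.991 3.726 2.6
vertex -3.771 3.212 1.438
endloop
endfacet
facet normal 0.863 0.502 -0.059
outer loop
vertex -3.771 3.212 1.438
vertex -3.03 2.176 3.468
vertex -2.81 1.662 2.306
endloop
endfacet
facet normal 0.863 0.502 -0.059
outer loop
vertex -3.991 3.726 2.6
vertex -3.03 2.176 3.468
vertex -3.771 3.212 1.438
endloop
endfacet

endsolid


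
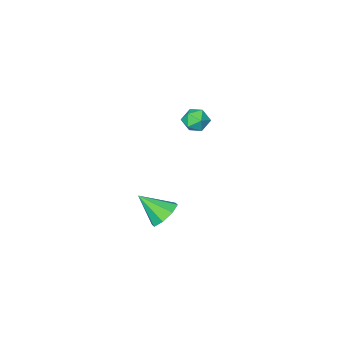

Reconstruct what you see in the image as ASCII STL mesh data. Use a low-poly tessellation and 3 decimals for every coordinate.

solid 
facet normal -0.470 0.602 -0.646
outer loop
vertex -1.573 0.618 -2.879
vertex -2.314 0.379 -2.563
vertex -1.765 0.991 -2.392
endloop
endfacet
facet normal 0.953 0.230 0.200
outer loop
vertex -1.573 0.618 -2.879
vertex -1.765 0.991 -2.392
vertex -1.566 -0.579 -1.537
endloop
endfacet
facet normal -0.470 0.602 -0.645
outer loop
vertex -1.765 0.991 -2.392
vertex -2.314 0.379 -2.563
vertex -2.278 1.005 -2.005
endloop
endfacet
facet normal 0.545 0.453 0.706
outer loop
vertex -1.765 0.991 -2.392
vertex -2.278 1.005 -2.005
vertex -1.566 -0.579 -1.537
endloop
endfacet
facet normal -0.470 0.602 -0.645
outer loop
vertex -2.278 1.005 -2.005
vertex -2.314 0.379 -2.563
vertex -2.812 0.652 -1.945
endloop
endfacet
facet normal -0.062 0.257 0.964
outer loop
vertex -2.278 1.005 -2.005
vertex -2.812 0.652 -1.945
vertex -1.566 -0.579 -1.537
endloop
endfacet
facet normal -0.470 0.603 -0.645
outer loop
vertex -2.812 0.652 -1.945
vertex -2.314 0.379 -2.563
vertex -3.054 0.139 -2.248
endloop
endfacet
facet normal -0.512 -0.245 0.823
outer loop
vertex -2.812 0.652 -1.945
vertex -3.054 0.139 -2.248
vertex -1.566 -0.579 -1.537
endloop
endfacet
facet normal -0.470 0.601 -0.646
outer loop
vertex -3.054 0.139 -2.248
vertex -2.314 0.379 -2.563
vertex -2.862 -0.234 -2.735
endloop
endfacet
facet normal -0.541 -0.757 0.367
outer loop
vertex -3.054 0.139 -2.248
vertex -2.862 -0.234 -2.735
vertex -1.566 -0.579 -1.537
endloop
endfacet
facet normal -0.470 0.602 -0.645
outer loop
vertex -2.862 -0.234 -2.735
vertex -2.314 0.379 -2.563
vertex -2.349 -0.248 -3.122
endloop
endfacet
facet normal -0.132 -0.981 -0.140
outer loop
vertex -2.862 -0.234 -2.735
vertex -2.349 -0.248 -3.122
vertex -1.566 -0.579 -1.537
endloop
endfacet
facet normal -0.469 0.602 -0.646
outer loop
vertex -2.349 -0.248 -3.122
vertex -2.314 0.379 -2.563
vertex -1.815 0.105 -3.181
endloop
endfacet
facet normal 0.475 -0.785 -0.398
outer loop
vertex -2.349 -0.248 -3.122
vertex -1.815 0.105 -3.181
vertex -1.566 -0.579 -1.537
endloop
endfacet
facet normal -0.470 0.602 -0.646
outer loop
vertex -1.815 0.105 -3.181
vertex -2.314 0.379 -2.563
vertex -1.573 0.618 -2.879
endloop
endfacet
facet normal 0.924 -0.284 -0.258
outer loop
vertex -1.815 0.105 -3.181
vertex -1.573 0.618 -2.879
vertex -1.566 -0.579 -1.537
endloop
endfacet
facet normal -0.410 0.696 0.589
outer loop
vertex -4.009 1.419 3.545
vertex -3.818 1.064 4.097
vertex -3.399 1.535 3.832
endloop
endfacet
facet normal -0.177 0.984 -0.021
outer loop
vertex -4.009 1.419 3.545
vertex -3.399 1.535 3.832
vertex -3.457 1.51 3.151
endloop
endfacet
facet normal -0.508 0.654 -0.560
outer loop
vertex -4.009 1.419 3.545
vertex -3.457 1.51 3.151
vertex -3.911 1.024 2.995
endloop
endfacet
facet normal -0.945 0.161 -0.284
outer loop
vertex -4.009 1.419 3.545
vertex -3.911 1.024 2.995
vertex -4.134 0.748 3.58
endloop
endfacet
facet normal -0.885 0.187 0.427
outer loop
vertex -4.009 1.419 3.545
vertex -4.134 0.748 3.58
vertex -3.818 1.064 4.097
endloop
endfacet
facet normal 0.521 0.850 -0.076
outer loop
vertex -3.457 1.51 3.151
vertex -3.399 1.535 3.832
vertex -2.926 1.212 3.46
endloop
endfacet
facet normal 0.144 0.384 0.912
outer loop
vertex -3.399 1.535 3.832
vertex -3.818 1.064 4.097
vertex -3.149 0.936 4.045
endloop
endfacet
facet normal -0.623 -0.438 0.648
outer loop
vertex -3.818 1.064 4.097
vertex -4.134 0.748 3.58
vertex -3.603 0.45 3.889
endloop
endfacet
facet normal -0.721 -0.479 -0.501
outer loop
vertex -4.134 0.748 3.58
vertex -3.911 1.024 2.995
vertex -3.661 0.425 3.208
endloop
endfacet
facet normal -0.013 0.317 -0.948
outer loop
vertex -3.911 1.024 2.995
vertex -3.457 1.51 3.151
vertex -3.242 0.896 2.943
endloop
endfacet
facet normal 0.945 -0.161 0.284
outer loop
vertex -3.051 0.541 3.495
vertex -2.926 1.212 3.46
vertex -3.149 0.936 4.045
endloop
endfacet
facet normal 0.508 -0.654 0.560
outer loop
vertex -3.051 0.541 3.495
vertex -3.149 0.936 4.045
vertex -3.603 0.45 3.889
endloop
endfacet
facet normal 0.177 -0.984 0.021
outer loop
vertex -3.051 0.541 3.495
vertex -3.603 0.45 3.889
vertex -3.661 0.425 3.208
endloop
endfacet
facet normal 0.410 -0.696 -0.589
outer loop
vertex -3.051 0.541 3.495
vertex -3.661 0.425 3.208
vertex -3.242 0.896 2.943
endloop
endfacet
facet normal 0.885 -0.187 -0.427
outer loop
vertex -3.051 0.541 3.495
vertex -3.242 0.896 2.943
vertex -2.926 1.212 3.46
endloop
endfacet
facet normal 0.721 0.479 0.501
outer loop
vertex -3.149 0.936 4.045
vertex -2.926 1.212 3.46
vertex -3.399 1.535 3.832
endloop
endfacet
facet normal 0.013 -0.317 0.948
outer loop
vertex -3.603 0.45 3.889
vertex -3.149 0.936 4.045
vertex -3.818 1.064 4.097
endloop
endfacet
facet normal -0.521 -0.850 0.076
outer loop
vertex -3.661 0.425 3.208
vertex -3.603 0.45 3.889
vertex -4.134 0.748 3.58
endloop
endfacet
facet normal -0.144 -0.384 -0.912
outer loop
vertex -3.242 0.896 2.943
vertex -3.661 0.425 3.208
vertex -3.911 1.024 2.995
endloop
endfacet
facet normal 0.623 0.438 -0.648
outer loop
vertex -2.926 1.212 3.46
vertex -3.242 0.896 2.943
vertex -3.457 1.51 3.151
endloop
endfacet

endsolid


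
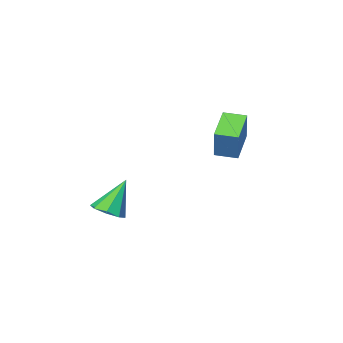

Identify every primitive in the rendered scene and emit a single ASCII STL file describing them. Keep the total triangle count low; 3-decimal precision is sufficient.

solid 
facet normal -0.675 -0.601 0.428
outer loop
vertex -2.904 -0.7 3.181
vertex -3.737 0.156 3.068
vertex -3.373 -1.382 1.482
endloop
endfacet
facet normal 0.695 -0.713 0.095
outer loop
vertex -2.063 -0.216 0.652
vertex -2.904 -0.7 3.181
vertex -3.373 -1.382 1.482
endloop
endfacet
facet normal -0.675 -0.601 0.428
outer loop
vertex -3.373 -1.382 1.482
vertex -3.737 0.156 3.068
vertex -4.206 -0.526 1.369
endloop
endfacet
facet normal -0.249 -0.361 -0.899
outer loop
vertex -4.206 -0.526 1.369
vertex -2.063 -0.216 0.652
vertex -3.373 -1.382 1.482
endloop
endfacet
facet normal 0.249 0.361 0.899
outer loop
vertex -2.904 -0.7 3.181
vertex -2.427 1.322 2.238
vertex -3.737 0.156 3.068
endloop
endfacet
facet normal 0.695 -0.713 0.095
outer loop
vertex -1.594 0.466 2.351
vertex -2.904 -0.7 3.181
vertex -2.063 -0.216 0.652
endloop
endfacet
facet normal 0.249 0.361 0.899
outer loop
vertex -1.594 0.466 2.351
vertex -2.427 1.322 2.238
vertex -2.904 -0.7 3.181
endloop
endfacet
facet normal -0.695 0.713 -0.095
outer loop
vertex -3.737 0.156 3.068
vertex -2.427 1.322 2.238
vertex -4.206 -0.526 1.369
endloop
endfacet
facet normal -0.249 -0.361 -0.899
outer loop
vertex -2.896 0.64 0.539
vertex -2.063 -0.216 0.652
vertex -4.206 -0.526 1.369
endloop
endfacet
facet normal -0.695 0.713 -0.095
outer loop
vertex -4.206 -0.526 1.369
vertex -2.427 1.322 2.238
vertex -2.896 0.64 0.539
endloop
endfacet
facet normal 0.675 0.601 -0.428
outer loop
vertex -2.896 0.64 0.539
vertex -1.594 0.466 2.351
vertex -2.063 -0.216 0.652
endloop
endfacet
facet normal 0.675 0.601 -0.428
outer loop
vertex -2.427 1.322 2.238
vertex -1.594 0.466 2.351
vertex -2.896 0.64 0.539
endloop
endfacet
facet normal 0.476 -0.016 -0.879
outer loop
vertex 3.677 -2.324 -2.171
vertex 3.055 -1.727 -2.519
vertex 3.87 -1.644 -2.079
endloop
endfacet
facet normal 0.601 -0.272 0.751
outer loop
vertex 3.677 -2.324 -2.171
vertex 3.87 -1.644 -2.079
vertex 2.025 -1.693 -0.621
endloop
endfacet
facet normal 0.476 -0.016 -0.879
outer loop
vertex 3.87 -1.644 -2.079
vertex 3.055 -1.727 -2.519
vertex 3.585 -1.014 -2.245
endloop
endfacet
facet normal 0.551 0.437 0.711
outer loop
vertex 3.87 -1.644 -2.079
vertex 3.585 -1.014 -2.245
vertex 2.025 -1.693 -0.621
endloop
endfacet
facet normal 0.476 -0.015 -0.880
outer loop
vertex 3.585 -1.014 -2.245
vertex 3.055 -1.727 -2.519
vertex 2.989 -0.801 -2.571
endloop
endfacet
facet normal 0.075 0.892 0.445
outer loop
vertex 3.585 -1.014 -2.245
vertex 2.989 -0.801 -2.571
vertex 2.025 -1.693 -0.621
endloop
endfacet
facet normal 0.477 -0.015 -0.879
outer loop
vertex 2.989 -0.801 -2.571
vertex 3.055 -1.727 -2.519
vertex 2.432 -1.131 -2.868
endloop
endfacet
facet normal -0.549 0.829 0.108
outer loop
vertex 2.989 -0.801 -2.571
vertex 2.432 -1.131 -2.868
vertex 2.025 -1.693 -0.621
endloop
endfacet
facet normal 0.477 -0.016 -0.879
outer loop
vertex 2.432 -1.131 -2.868
vertex 3.055 -1.727 -2.519
vertex 2.24 -1.81 -2.96
endloop
endfacet
facet normal -0.954 0.283 -0.102
outer loop
vertex 2.432 -1.131 -2.868
vertex 2.24 -1.81 -2.96
vertex 2.025 -1.693 -0.621
endloop
endfacet
facet normal 0.477 -0.016 -0.879
outer loop
vertex 2.24 -1.81 -2.96
vertex 3.055 -1.727 -2.519
vertex 2.525 -2.44 -2.794
endloop
endfacet
facet normal -0.903 -0.425 -0.062
outer loop
vertex 2.24 -1.81 -2.96
vertex 2.525 -2.44 -2.794
vertex 2.025 -1.693 -0.621
endloop
endfacet
facet normal 0.477 -0.016 -0.879
outer loop
vertex 2.525 -2.44 -2.794
vertex 3.055 -1.727 -2.519
vertex 3.12 -2.653 -2.467
endloop
endfacet
facet normal -0.428 -0.881 0.204
outer loop
vertex 2.525 -2.44 -2.794
vertex 3.12 -2.653 -2.467
vertex 2.025 -1.693 -0.621
endloop
endfacet
facet normal 0.477 -0.016 -0.879
outer loop
vertex 3.12 -2.653 -2.467
vertex 3.055 -1.727 -2.519
vertex 3.677 -2.324 -2.171
endloop
endfacet
facet normal 0.195 -0.818 0.541
outer loop
vertex 3.12 -2.653 -2.467
vertex 3.677 -2.324 -2.171
vertex 2.025 -1.693 -0.621
endloop
endfacet

endsolid


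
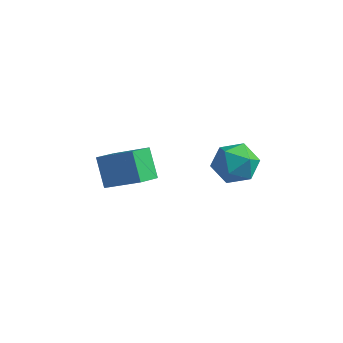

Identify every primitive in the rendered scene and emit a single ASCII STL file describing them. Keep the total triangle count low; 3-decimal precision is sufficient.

solid 
facet normal -0.478 0.422 0.770
outer loop
vertex -2.477 1.005 1.184
vertex -2.277 2.09 0.713
vertex -4.15 0.89 0.208
endloop
endfacet
facet normal -0.167 -0.904 0.393
outer loop
vertex -3.403 0.23 -0.993
vertex -2.477 1.005 1.184
vertex -4.15 0.89 0.208
endloop
endfacet
facet normal -0.479 0.423 0.769
outer loop
vertex -4.15 0.89 0.208
vertex -2.277 2.09 0.713
vertex -3.949 1.975 -0.264
endloop
endfacet
facet normal -0.862 -0.059 -0.504
outer loop
vertex -3.949 1.975 -0.264
vertex -3.403 0.23 -0.993
vertex -4.15 0.89 0.208
endloop
endfacet
facet normal 0.862 0.060 0.503
outer loop
vertex -2.477 1.005 1.184
vertex -1.53 1.43 -0.488
vertex -2.277 2.09 0.713
endloop
endfacet
facet normal -0.168 -0.904 0.393
outer loop
vertex -1.731 0.345 -0.016
vertex -2.477 1.005 1.184
vertex -3.403 0.23 -0.993
endloop
endfacet
facet normal 0.862 0.059 0.503
outer loop
vertex -1.731 0.345 -0.016
vertex -1.53 1.43 -0.488
vertex -2.477 1.005 1.184
endloop
endfacet
facet normal 0.167 0.904 -0.393
outer loop
vertex -2.277 2.09 0.713
vertex -1.53 1.43 -0.488
vertex -3.949 1.975 -0.264
endloop
endfacet
facet normal -0.862 -0.060 -0.503
outer loop
vertex -3.203 1.315 -1.464
vertex -3.403 0.23 -0.993
vertex -3.949 1.975 -0.264
endloop
endfacet
facet normal 0.167 0.904 -0.393
outer loop
vertex -3.949 1.975 -0.264
vertex -1.53 1.43 -0.488
vertex -3.203 1.315 -1.464
endloop
endfacet
facet normal 0.479 -0.422 -0.770
outer loop
vertex -3.203 1.315 -1.464
vertex -1.731 0.345 -0.016
vertex -3.403 0.23 -0.993
endloop
endfacet
facet normal 0.478 -0.423 -0.770
outer loop
vertex -1.53 1.43 -0.488
vertex -1.731 0.345 -0.016
vertex -3.203 1.315 -1.464
endloop
endfacet
facet normal -0.991 -0.037 -0.130
outer loop
vertex 1.096 1.979 0.896
vertex 1.04 1.131 1.568
vertex 0.951 2.138 1.957
endloop
endfacet
facet normal -0.750 0.631 -0.197
outer loop
vertex 1.096 1.979 0.896
vertex 0.951 2.138 1.957
vertex 1.631 2.773 1.403
endloop
endfacet
facet normal -0.266 0.640 -0.721
outer loop
vertex 1.096 1.979 0.896
vertex 1.631 2.773 1.403
vertex 2.14 2.159 0.67
endloop
endfacet
facet normal -0.208 -0.024 -0.978
outer loop
vertex 1.096 1.979 0.896
vertex 2.14 2.159 0.67
vertex 1.775 1.144 0.772
endloop
endfacet
facet normal -0.655 -0.442 -0.612
outer loop
vertex 1.096 1.979 0.896
vertex 1.775 1.144 0.772
vertex 1.04 1.131 1.568
endloop
endfacet
facet normal -0.421 0.809 0.410
outer loop
vertex 1.631 2.773 1.403
vertex 0.951 2.138 1.957
vertex 1.905 2.416 2.388
endloop
endfacet
facet normal -0.810 -0.272 0.519
outer loop
vertex 0.951 2.138 1.957
vertex 1.04 1.131 1.568
vertex 1.54 1.401 2.49
endloop
endfacet
facet normal -0.267 -0.927 -0.262
outer loop
vertex 1.04 1.131 1.568
vertex 1.775 1.144 0.772
vertex 2.049 0.787 1.757
endloop
endfacet
facet normal 0.458 -0.250 -0.853
outer loop
vertex 1.775 1.144 0.772
vertex 2.14 2.159 0.67
vertex 2.729 1.422 1.203
endloop
endfacet
facet normal 0.363 0.823 -0.438
outer loop
vertex 2.14 2.159 0.67
vertex 1.631 2.773 1.403
vertex 2.64 2.429 1.592
endloop
endfacet
facet normal 0.208 0.024 0.978
outer loop
vertex 2.584 1.581 2.264
vertex 1.905 2.416 2.388
vertex 1.54 1.401 2.49
endloop
endfacet
facet normal 0.266 -0.640 0.721
outer loop
vertex 2.584 1.581 2.264
vertex 1.54 1.401 2.49
vertex 2.049 0.787 1.757
endloop
endfacet
facet normal 0.750 -0.631 0.197
outer loop
vertex 2.584 1.581 2.264
vertex 2.049 0.787 1.757
vertex 2.729 1.422 1.203
endloop
endfacet
facet normal 0.991 0.037 0.130
outer loop
vertex 2.584 1.581 2.264
vertex 2.729 1.422 1.203
vertex 2.64 2.429 1.592
endloop
endfacet
facet normal 0.655 0.442 0.612
outer loop
vertex 2.584 1.581 2.264
vertex 2.64 2.429 1.592
vertex 1.905 2.416 2.388
endloop
endfacet
facet normal -0.458 0.250 0.853
outer loop
vertex 1.54 1.401 2.49
vertex 1.905 2.416 2.388
vertex 0.951 2.138 1.957
endloop
endfacet
facet normal -0.363 -0.823 0.438
outer loop
vertex 2.049 0.787 1.757
vertex 1.54 1.401 2.49
vertex 1.04 1.131 1.568
endloop
endfacet
facet normal 0.421 -0.809 -0.410
outer loop
vertex 2.729 1.422 1.203
vertex 2.049 0.787 1.757
vertex 1.775 1.144 0.772
endloop
endfacet
facet normal 0.810 0.272 -0.519
outer loop
vertex 2.64 2.429 1.592
vertex 2.729 1.422 1.203
vertex 2.14 2.159 0.67
endloop
endfacet
facet normal 0.267 0.927 0.262
outer loop
vertex 1.905 2.416 2.388
vertex 2.64 2.429 1.592
vertex 1.631 2.773 1.403
endloop
endfacet

endsolid
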